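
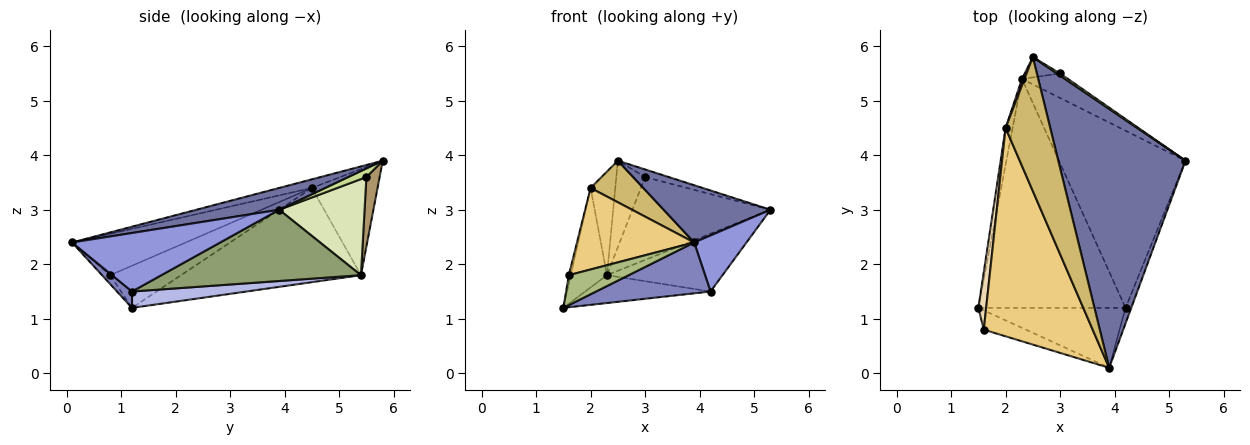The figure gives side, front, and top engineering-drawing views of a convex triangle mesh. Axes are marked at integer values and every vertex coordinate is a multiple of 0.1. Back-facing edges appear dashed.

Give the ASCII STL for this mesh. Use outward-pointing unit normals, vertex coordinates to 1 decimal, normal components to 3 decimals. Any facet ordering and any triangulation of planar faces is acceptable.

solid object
 facet normal 0.165 -0.213 0.963
  outer loop
   vertex 3.9 0.1 2.4
   vertex 5.3 3.9 3.0
   vertex 2.5 5.8 3.9
  endloop
 endfacet
 facet normal 0.084 -0.645 -0.760
  outer loop
   vertex 4.2 1.2 1.5
   vertex 3.9 0.1 2.4
   vertex 1.5 1.2 1.2
  endloop
 endfacet
 facet normal 0.939 -0.331 -0.092
  outer loop
   vertex 4.2 1.2 1.5
   vertex 5.3 3.9 3.0
   vertex 3.9 0.1 2.4
  endloop
 endfacet
 facet normal 0.110 0.120 -0.987
  outer loop
   vertex 4.2 1.2 1.5
   vertex 1.5 1.2 1.2
   vertex 2.3 5.4 1.8
  endloop
 endfacet
 facet normal 0.472 0.273 -0.838
  outer loop
   vertex 4.2 1.2 1.5
   vertex 2.3 5.4 1.8
   vertex 5.3 3.9 3.0
  endloop
 endfacet
 facet normal -0.114 -0.835 -0.538
  outer loop
   vertex 1.6 0.8 1.8
   vertex 1.5 1.2 1.2
   vertex 3.9 0.1 2.4
  endloop
 endfacet
 facet normal 0.595 0.774 0.218
  outer loop
   vertex 3.0 5.5 3.6
   vertex 2.5 5.8 3.9
   vertex 5.3 3.9 3.0
  endloop
 endfacet
 facet normal 0.510 0.825 -0.244
  outer loop
   vertex 3.0 5.5 3.6
   vertex 5.3 3.9 3.0
   vertex 2.3 5.4 1.8
  endloop
 endfacet
 facet normal 0.408 0.889 -0.208
  outer loop
   vertex 3.0 5.5 3.6
   vertex 2.3 5.4 1.8
   vertex 2.5 5.8 3.9
  endloop
 endfacet
 facet normal -0.181 -0.292 0.939
  outer loop
   vertex 2.0 4.5 3.4
   vertex 3.9 0.1 2.4
   vertex 2.5 5.8 3.9
  endloop
 endfacet
 facet normal -0.334 -0.344 0.878
  outer loop
   vertex 2.0 4.5 3.4
   vertex 1.6 0.8 1.8
   vertex 3.9 0.1 2.4
  endloop
 endfacet
 facet normal -0.983 0.027 0.182
  outer loop
   vertex 2.0 4.5 3.4
   vertex 1.5 1.2 1.2
   vertex 1.6 0.8 1.8
  endloop
 endfacet
 facet normal -0.978 0.197 -0.073
  outer loop
   vertex 2.0 4.5 3.4
   vertex 2.3 5.4 1.8
   vertex 1.5 1.2 1.2
  endloop
 endfacet
 facet normal -0.936 0.351 0.022
  outer loop
   vertex 2.0 4.5 3.4
   vertex 2.5 5.8 3.9
   vertex 2.3 5.4 1.8
  endloop
 endfacet
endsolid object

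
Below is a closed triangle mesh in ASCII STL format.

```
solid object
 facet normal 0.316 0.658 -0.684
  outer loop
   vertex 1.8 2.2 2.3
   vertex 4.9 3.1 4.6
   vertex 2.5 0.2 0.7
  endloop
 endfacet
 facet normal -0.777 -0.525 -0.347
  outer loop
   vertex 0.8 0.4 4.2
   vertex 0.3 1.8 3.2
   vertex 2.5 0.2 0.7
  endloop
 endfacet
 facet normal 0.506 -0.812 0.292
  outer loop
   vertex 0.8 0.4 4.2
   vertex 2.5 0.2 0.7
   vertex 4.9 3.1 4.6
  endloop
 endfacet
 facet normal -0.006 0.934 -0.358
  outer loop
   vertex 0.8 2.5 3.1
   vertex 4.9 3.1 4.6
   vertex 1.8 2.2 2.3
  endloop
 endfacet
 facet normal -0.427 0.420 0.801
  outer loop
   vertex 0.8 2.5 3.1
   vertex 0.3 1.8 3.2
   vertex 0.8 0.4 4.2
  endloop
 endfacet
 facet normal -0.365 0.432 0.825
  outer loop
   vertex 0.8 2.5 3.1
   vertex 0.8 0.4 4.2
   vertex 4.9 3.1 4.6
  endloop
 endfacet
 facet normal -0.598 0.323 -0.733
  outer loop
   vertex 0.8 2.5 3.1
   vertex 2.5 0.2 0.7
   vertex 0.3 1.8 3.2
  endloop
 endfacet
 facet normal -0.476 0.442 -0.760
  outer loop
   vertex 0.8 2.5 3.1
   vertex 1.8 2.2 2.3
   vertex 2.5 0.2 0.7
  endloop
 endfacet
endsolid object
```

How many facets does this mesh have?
8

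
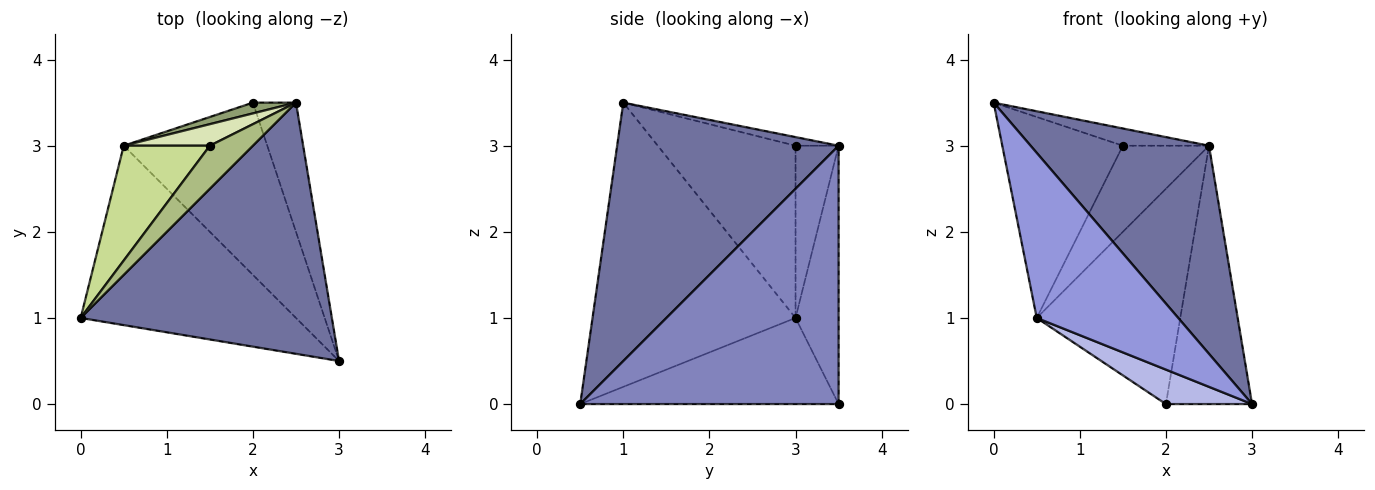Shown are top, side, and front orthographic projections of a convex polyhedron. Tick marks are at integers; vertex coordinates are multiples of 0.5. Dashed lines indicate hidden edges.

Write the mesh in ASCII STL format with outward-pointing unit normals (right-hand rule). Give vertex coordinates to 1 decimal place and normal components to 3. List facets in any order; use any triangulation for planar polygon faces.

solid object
 facet normal 0.621 -0.500 0.604
  outer loop
   vertex 2.5 3.5 3.0
   vertex 0.0 1.0 3.5
   vertex 3.0 0.5 0.0
  endloop
 endfacet
 facet normal 0.937 0.312 -0.156
  outer loop
   vertex 2.5 3.5 3.0
   vertex 3.0 0.5 0.0
   vertex 2.0 3.5 0.0
  endloop
 endfacet
 facet normal -0.697 -0.486 -0.528
  outer loop
   vertex 0.5 3.0 1.0
   vertex 3.0 0.5 0.0
   vertex 0.0 1.0 3.5
  endloop
 endfacet
 facet normal -0.507 -0.169 -0.845
  outer loop
   vertex 0.5 3.0 1.0
   vertex 2.0 3.5 0.0
   vertex 3.0 0.5 0.0
  endloop
 endfacet
 facet normal -0.287 0.957 0.048
  outer loop
   vertex 0.5 3.0 1.0
   vertex 2.5 3.5 3.0
   vertex 2.0 3.5 0.0
  endloop
 endfacet
 facet normal -0.183 0.365 0.913
  outer loop
   vertex 1.5 3.0 3.0
   vertex 0.0 1.0 3.5
   vertex 2.5 3.5 3.0
  endloop
 endfacet
 facet normal -0.704 0.616 0.352
  outer loop
   vertex 1.5 3.0 3.0
   vertex 0.5 3.0 1.0
   vertex 0.0 1.0 3.5
  endloop
 endfacet
 facet normal -0.436 0.873 0.218
  outer loop
   vertex 1.5 3.0 3.0
   vertex 2.5 3.5 3.0
   vertex 0.5 3.0 1.0
  endloop
 endfacet
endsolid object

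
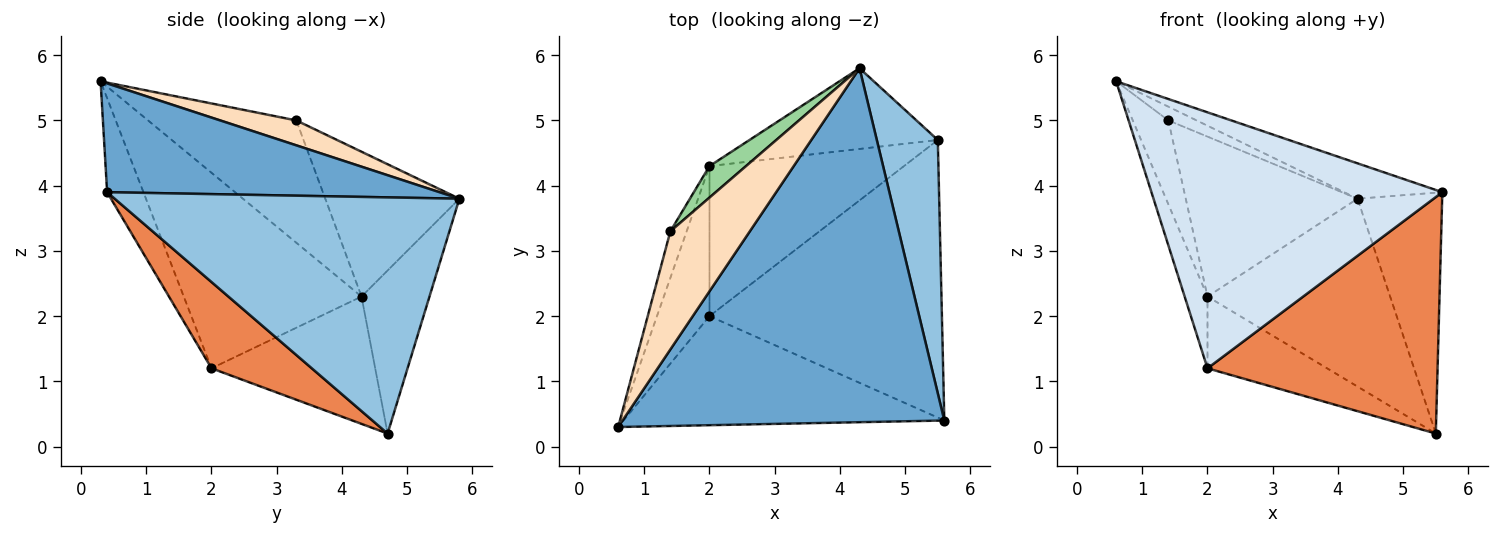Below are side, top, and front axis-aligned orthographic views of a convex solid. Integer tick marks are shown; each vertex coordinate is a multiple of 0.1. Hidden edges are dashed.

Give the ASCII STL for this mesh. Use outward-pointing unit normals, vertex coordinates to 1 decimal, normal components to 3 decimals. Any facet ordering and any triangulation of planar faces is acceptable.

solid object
 facet normal 0.319 0.094 0.943
  outer loop
   vertex 4.3 5.8 3.8
   vertex 0.6 0.3 5.6
   vertex 5.6 0.4 3.9
  endloop
 endfacet
 facet normal 0.942 0.231 0.243
  outer loop
   vertex 5.5 4.7 0.2
   vertex 4.3 5.8 3.8
   vertex 5.6 0.4 3.9
  endloop
 endfacet
 facet normal -0.323 0.869 -0.373
  outer loop
   vertex 2.0 4.3 2.3
   vertex 4.3 5.8 3.8
   vertex 5.5 4.7 0.2
  endloop
 endfacet
 facet normal -0.114 -0.914 -0.389
  outer loop
   vertex 2.0 2.0 1.2
   vertex 5.6 0.4 3.9
   vertex 0.6 0.3 5.6
  endloop
 endfacet
 facet normal 0.272 -0.624 -0.733
  outer loop
   vertex 2.0 2.0 1.2
   vertex 5.5 4.7 0.2
   vertex 5.6 0.4 3.9
  endloop
 endfacet
 facet normal -0.958 0.123 -0.257
  outer loop
   vertex 2.0 2.0 1.2
   vertex 0.6 0.3 5.6
   vertex 2.0 4.3 2.3
  endloop
 endfacet
 facet normal -0.509 0.372 -0.777
  outer loop
   vertex 2.0 2.0 1.2
   vertex 2.0 4.3 2.3
   vertex 5.5 4.7 0.2
  endloop
 endfacet
 facet normal 0.297 0.110 0.948
  outer loop
   vertex 1.4 3.3 5.0
   vertex 0.6 0.3 5.6
   vertex 4.3 5.8 3.8
  endloop
 endfacet
 facet normal -0.964 0.231 -0.129
  outer loop
   vertex 1.4 3.3 5.0
   vertex 2.0 4.3 2.3
   vertex 0.6 0.3 5.6
  endloop
 endfacet
 facet normal -0.608 0.779 0.153
  outer loop
   vertex 1.4 3.3 5.0
   vertex 4.3 5.8 3.8
   vertex 2.0 4.3 2.3
  endloop
 endfacet
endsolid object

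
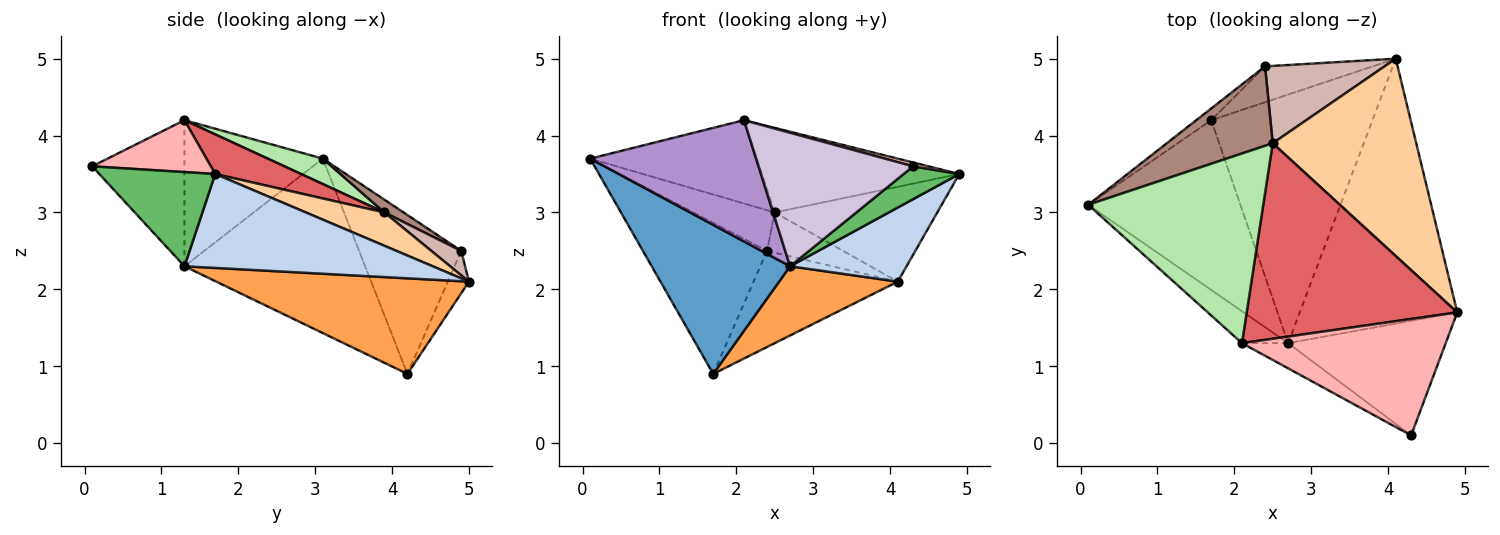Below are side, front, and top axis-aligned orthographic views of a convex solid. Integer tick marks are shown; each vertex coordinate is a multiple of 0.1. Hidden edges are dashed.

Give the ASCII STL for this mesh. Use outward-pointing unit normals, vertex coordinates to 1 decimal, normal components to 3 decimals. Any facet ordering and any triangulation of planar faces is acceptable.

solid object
 facet normal -0.653 -0.500 -0.569
  outer loop
   vertex 2.7 1.3 2.3
   vertex 0.1 3.1 3.7
   vertex 1.7 4.2 0.9
  endloop
 endfacet
 facet normal 0.498 -0.234 -0.835
  outer loop
   vertex 2.7 1.3 2.3
   vertex 4.1 5.0 2.1
   vertex 4.9 1.7 3.5
  endloop
 endfacet
 facet normal 0.496 -0.233 -0.837
  outer loop
   vertex 2.7 1.3 2.3
   vertex 1.7 4.2 0.9
   vertex 4.1 5.0 2.1
  endloop
 endfacet
 facet normal 0.205 0.424 0.882
  outer loop
   vertex 2.5 3.9 3.0
   vertex 4.9 1.7 3.5
   vertex 4.1 5.0 2.1
  endloop
 endfacet
 facet normal 0.498 -0.239 -0.834
  outer loop
   vertex 4.3 0.1 3.6
   vertex 2.7 1.3 2.3
   vertex 4.9 1.7 3.5
  endloop
 endfacet
 facet normal 0.132 0.399 0.908
  outer loop
   vertex 2.1 1.3 4.2
   vertex 2.5 3.9 3.0
   vertex 0.1 3.1 3.7
  endloop
 endfacet
 facet normal 0.170 0.391 0.904
  outer loop
   vertex 2.1 1.3 4.2
   vertex 4.9 1.7 3.5
   vertex 2.5 3.9 3.0
  endloop
 endfacet
 facet normal 0.247 -0.032 0.969
  outer loop
   vertex 2.1 1.3 4.2
   vertex 4.3 0.1 3.6
   vertex 4.9 1.7 3.5
  endloop
 endfacet
 facet normal -0.628 -0.753 -0.198
  outer loop
   vertex 2.1 1.3 4.2
   vertex 0.1 3.1 3.7
   vertex 2.7 1.3 2.3
  endloop
 endfacet
 facet normal -0.506 -0.848 -0.160
  outer loop
   vertex 2.1 1.3 4.2
   vertex 2.7 1.3 2.3
   vertex 4.3 0.1 3.6
  endloop
 endfacet
 facet normal 0.107 0.453 0.885
  outer loop
   vertex 2.4 4.9 2.5
   vertex 0.1 3.1 3.7
   vertex 2.5 3.9 3.0
  endloop
 endfacet
 facet normal 0.179 0.454 0.873
  outer loop
   vertex 2.4 4.9 2.5
   vertex 2.5 3.9 3.0
   vertex 4.1 5.0 2.1
  endloop
 endfacet
 facet normal -0.634 0.771 -0.060
  outer loop
   vertex 2.4 4.9 2.5
   vertex 1.7 4.2 0.9
   vertex 0.1 3.1 3.7
  endloop
 endfacet
 facet normal -0.136 0.928 -0.346
  outer loop
   vertex 2.4 4.9 2.5
   vertex 4.1 5.0 2.1
   vertex 1.7 4.2 0.9
  endloop
 endfacet
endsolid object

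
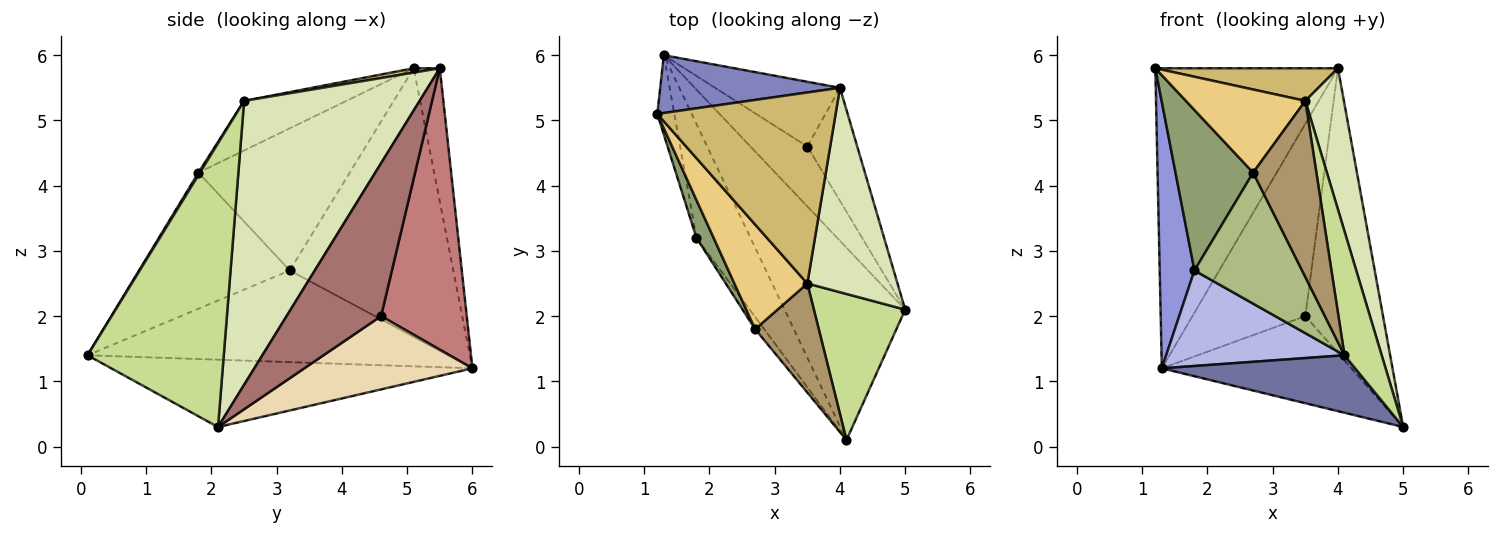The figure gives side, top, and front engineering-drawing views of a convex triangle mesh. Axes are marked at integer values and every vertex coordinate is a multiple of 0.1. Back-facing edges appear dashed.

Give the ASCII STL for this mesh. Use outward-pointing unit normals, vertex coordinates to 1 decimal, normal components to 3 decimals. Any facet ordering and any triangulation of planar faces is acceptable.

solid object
 facet normal -0.472 -0.252 -0.845
  outer loop
   vertex 1.3 6.0 1.2
   vertex 5.0 2.1 0.3
   vertex 4.1 0.1 1.4
  endloop
 endfacet
 facet normal -0.139 0.972 0.187
  outer loop
   vertex 4.0 5.5 5.8
   vertex 1.3 6.0 1.2
   vertex 1.2 5.1 5.8
  endloop
 endfacet
 facet normal -0.976 -0.207 -0.062
  outer loop
   vertex 1.8 3.2 2.7
   vertex 1.2 5.1 5.8
   vertex 1.3 6.0 1.2
  endloop
 endfacet
 facet normal -0.792 -0.392 -0.467
  outer loop
   vertex 1.8 3.2 2.7
   vertex 1.3 6.0 1.2
   vertex 4.1 0.1 1.4
  endloop
 endfacet
 facet normal -0.885 -0.454 0.107
  outer loop
   vertex 2.7 1.8 4.2
   vertex 1.2 5.1 5.8
   vertex 1.8 3.2 2.7
  endloop
 endfacet
 facet normal -0.813 -0.580 -0.054
  outer loop
   vertex 2.7 1.8 4.2
   vertex 1.8 3.2 2.7
   vertex 4.1 0.1 1.4
  endloop
 endfacet
 facet normal 0.921 -0.252 0.297
  outer loop
   vertex 3.5 2.5 5.3
   vertex 4.1 0.1 1.4
   vertex 5.0 2.1 0.3
  endloop
 endfacet
 facet normal 0.933 -0.205 0.296
  outer loop
   vertex 3.5 2.5 5.3
   vertex 5.0 2.1 0.3
   vertex 4.0 5.5 5.8
  endloop
 endfacet
 facet normal 0.020 -0.850 0.526
  outer loop
   vertex 3.5 2.5 5.3
   vertex 2.7 1.8 4.2
   vertex 4.1 0.1 1.4
  endloop
 endfacet
 facet normal 0.024 -0.168 0.985
  outer loop
   vertex 3.5 2.5 5.3
   vertex 4.0 5.5 5.8
   vertex 1.2 5.1 5.8
  endloop
 endfacet
 facet normal -0.470 -0.549 0.691
  outer loop
   vertex 3.5 2.5 5.3
   vertex 1.2 5.1 5.8
   vertex 2.7 1.8 4.2
  endloop
 endfacet
 facet normal 0.590 0.665 -0.458
  outer loop
   vertex 3.5 4.6 2.0
   vertex 5.0 2.1 0.3
   vertex 1.3 6.0 1.2
  endloop
 endfacet
 facet normal 0.749 0.616 -0.244
  outer loop
   vertex 3.5 4.6 2.0
   vertex 4.0 5.5 5.8
   vertex 5.0 2.1 0.3
  endloop
 endfacet
 facet normal 0.584 0.769 -0.259
  outer loop
   vertex 3.5 4.6 2.0
   vertex 1.3 6.0 1.2
   vertex 4.0 5.5 5.8
  endloop
 endfacet
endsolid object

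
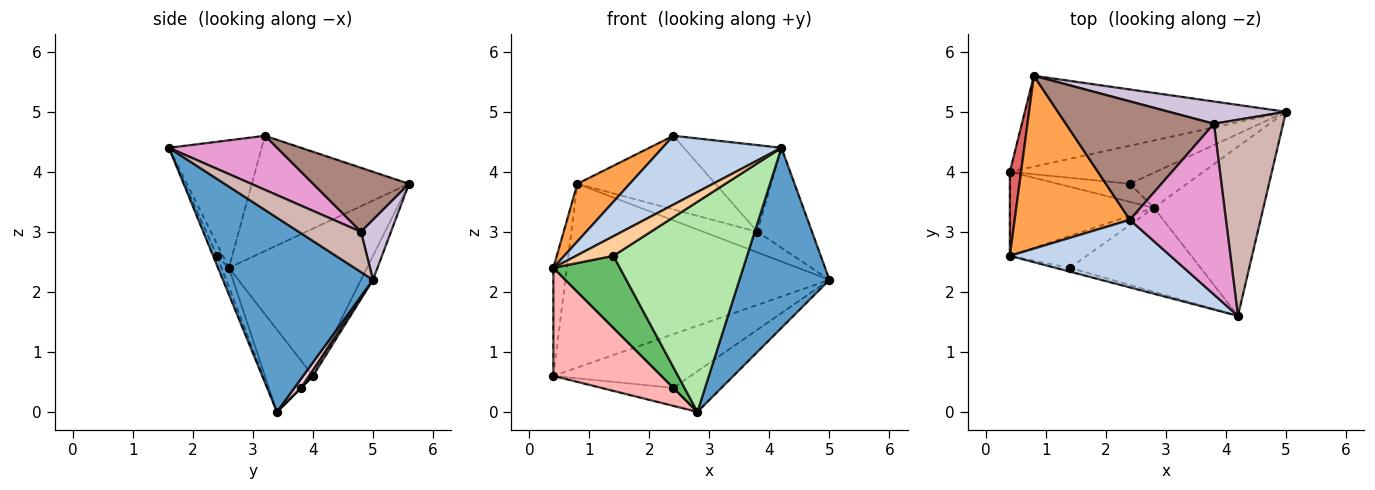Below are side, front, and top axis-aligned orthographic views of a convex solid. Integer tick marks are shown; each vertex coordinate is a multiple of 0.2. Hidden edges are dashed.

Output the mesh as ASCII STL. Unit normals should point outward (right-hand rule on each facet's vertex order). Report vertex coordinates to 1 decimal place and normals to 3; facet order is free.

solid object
 facet normal 0.772 -0.463 -0.435
  outer loop
   vertex 2.8 3.4 0.0
   vertex 5.0 5.0 2.2
   vertex 4.2 1.6 4.4
  endloop
 endfacet
 facet normal -0.486 -0.624 0.612
  outer loop
   vertex 2.4 3.2 4.6
   vertex 0.4 2.6 2.4
   vertex 4.2 1.6 4.4
  endloop
 endfacet
 facet normal -0.688 -0.229 0.688
  outer loop
   vertex 2.4 3.2 4.6
   vertex 0.8 5.6 3.8
   vertex 0.4 2.6 2.4
  endloop
 endfacet
 facet normal -0.156 -0.970 -0.188
  outer loop
   vertex 1.4 2.4 2.6
   vertex 4.2 1.6 4.4
   vertex 0.4 2.6 2.4
  endloop
 endfacet
 facet normal -0.101 -0.909 -0.404
  outer loop
   vertex 1.4 2.4 2.6
   vertex 0.4 2.6 2.4
   vertex 2.8 3.4 0.0
  endloop
 endfacet
 facet normal -0.027 -0.928 -0.371
  outer loop
   vertex 1.4 2.4 2.6
   vertex 2.8 3.4 0.0
   vertex 4.2 1.6 4.4
  endloop
 endfacet
 facet normal -0.992 0.097 0.076
  outer loop
   vertex 0.4 4.0 0.6
   vertex 0.4 2.6 2.4
   vertex 0.8 5.6 3.8
  endloop
 endfacet
 facet normal -0.331 -0.745 -0.579
  outer loop
   vertex 0.4 4.0 0.6
   vertex 2.8 3.4 0.0
   vertex 0.4 2.6 2.4
  endloop
 endfacet
 facet normal -0.041 0.896 -0.443
  outer loop
   vertex 0.4 4.0 0.6
   vertex 0.8 5.6 3.8
   vertex 5.0 5.0 2.2
  endloop
 endfacet
 facet normal 0.353 0.635 0.688
  outer loop
   vertex 3.8 4.8 3.0
   vertex 5.0 5.0 2.2
   vertex 0.8 5.6 3.8
  endloop
 endfacet
 facet normal 0.345 0.496 0.797
  outer loop
   vertex 3.8 4.8 3.0
   vertex 0.8 5.6 3.8
   vertex 2.4 3.2 4.6
  endloop
 endfacet
 facet normal 0.460 0.404 0.791
  outer loop
   vertex 3.8 4.8 3.0
   vertex 4.2 1.6 4.4
   vertex 5.0 5.0 2.2
  endloop
 endfacet
 facet normal 0.448 0.405 0.797
  outer loop
   vertex 3.8 4.8 3.0
   vertex 2.4 3.2 4.6
   vertex 4.2 1.6 4.4
  endloop
 endfacet
 facet normal 0.103 0.753 -0.650
  outer loop
   vertex 2.4 3.8 0.4
   vertex 5.0 5.0 2.2
   vertex 2.8 3.4 0.0
  endloop
 endfacet
 facet normal 0.024 0.816 -0.578
  outer loop
   vertex 2.4 3.8 0.4
   vertex 0.4 4.0 0.6
   vertex 5.0 5.0 2.2
  endloop
 endfacet
 facet normal 0.000 0.707 -0.707
  outer loop
   vertex 2.4 3.8 0.4
   vertex 2.8 3.4 0.0
   vertex 0.4 4.0 0.6
  endloop
 endfacet
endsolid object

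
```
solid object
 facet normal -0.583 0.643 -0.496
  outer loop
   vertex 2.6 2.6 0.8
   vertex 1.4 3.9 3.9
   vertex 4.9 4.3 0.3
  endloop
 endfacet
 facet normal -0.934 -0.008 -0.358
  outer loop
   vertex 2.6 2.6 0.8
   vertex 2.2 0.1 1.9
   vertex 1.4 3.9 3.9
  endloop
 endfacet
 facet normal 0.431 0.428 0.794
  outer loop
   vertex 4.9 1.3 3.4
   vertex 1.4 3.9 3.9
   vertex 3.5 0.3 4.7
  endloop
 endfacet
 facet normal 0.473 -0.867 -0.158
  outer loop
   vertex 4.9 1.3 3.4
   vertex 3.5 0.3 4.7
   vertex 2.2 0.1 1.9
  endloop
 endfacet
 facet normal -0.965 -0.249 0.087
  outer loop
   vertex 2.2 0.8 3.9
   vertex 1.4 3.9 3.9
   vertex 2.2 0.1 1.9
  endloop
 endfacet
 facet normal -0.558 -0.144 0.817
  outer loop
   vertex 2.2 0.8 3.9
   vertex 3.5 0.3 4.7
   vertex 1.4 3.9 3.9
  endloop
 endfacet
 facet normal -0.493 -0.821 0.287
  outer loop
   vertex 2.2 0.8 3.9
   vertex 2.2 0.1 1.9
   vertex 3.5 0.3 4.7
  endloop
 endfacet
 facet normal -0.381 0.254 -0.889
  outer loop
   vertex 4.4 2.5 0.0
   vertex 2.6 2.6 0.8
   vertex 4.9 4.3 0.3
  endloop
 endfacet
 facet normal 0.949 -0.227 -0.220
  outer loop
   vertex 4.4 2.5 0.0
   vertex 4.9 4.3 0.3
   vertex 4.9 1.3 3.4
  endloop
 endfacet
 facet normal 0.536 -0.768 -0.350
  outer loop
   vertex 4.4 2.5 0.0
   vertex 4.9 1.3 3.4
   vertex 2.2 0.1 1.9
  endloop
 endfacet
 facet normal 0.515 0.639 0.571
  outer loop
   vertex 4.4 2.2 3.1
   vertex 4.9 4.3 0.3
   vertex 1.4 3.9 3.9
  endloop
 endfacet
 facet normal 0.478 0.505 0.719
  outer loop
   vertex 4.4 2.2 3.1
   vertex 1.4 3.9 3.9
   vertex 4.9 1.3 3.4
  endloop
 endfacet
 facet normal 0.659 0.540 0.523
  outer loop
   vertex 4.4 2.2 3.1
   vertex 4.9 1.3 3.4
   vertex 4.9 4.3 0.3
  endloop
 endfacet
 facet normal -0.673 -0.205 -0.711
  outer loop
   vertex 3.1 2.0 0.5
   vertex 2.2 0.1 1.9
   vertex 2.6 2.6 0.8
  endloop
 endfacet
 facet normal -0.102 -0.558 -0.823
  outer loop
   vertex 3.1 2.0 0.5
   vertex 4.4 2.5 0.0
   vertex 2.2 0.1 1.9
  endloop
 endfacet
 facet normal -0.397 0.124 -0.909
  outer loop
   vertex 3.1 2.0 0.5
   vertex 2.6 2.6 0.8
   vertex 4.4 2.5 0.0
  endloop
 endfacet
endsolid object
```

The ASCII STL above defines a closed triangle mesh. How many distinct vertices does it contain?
10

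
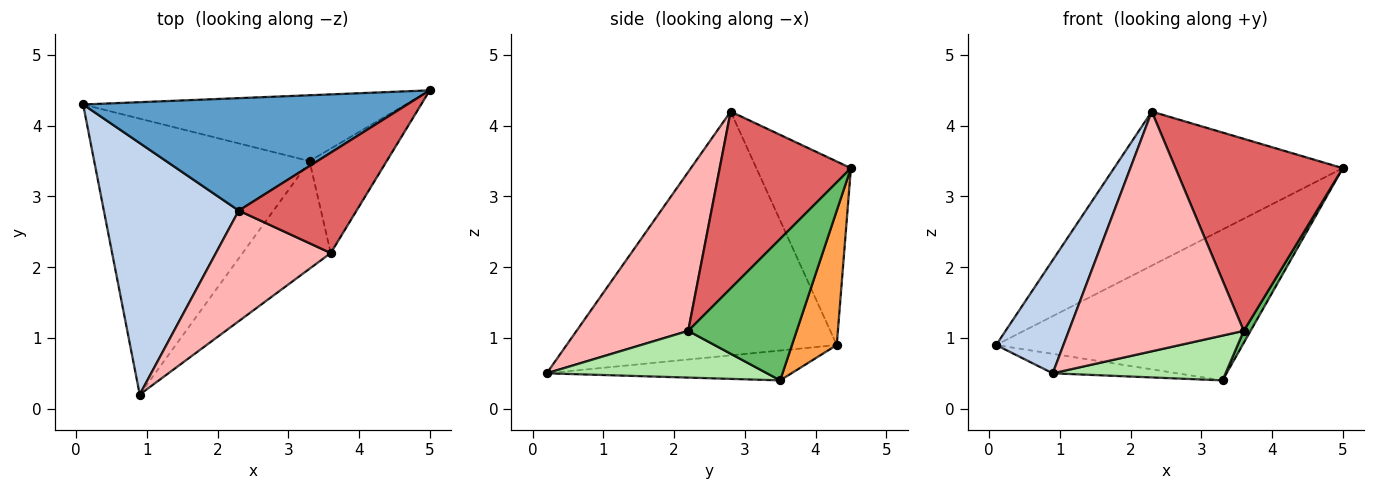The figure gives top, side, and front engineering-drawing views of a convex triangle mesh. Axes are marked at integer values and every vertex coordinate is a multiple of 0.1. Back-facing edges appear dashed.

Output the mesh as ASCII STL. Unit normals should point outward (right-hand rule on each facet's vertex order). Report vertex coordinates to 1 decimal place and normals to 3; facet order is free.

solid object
 facet normal -0.317 0.766 0.559
  outer loop
   vertex 2.3 2.8 4.2
   vertex 5.0 4.5 3.4
   vertex 0.1 4.3 0.9
  endloop
 endfacet
 facet normal -0.855 -0.213 0.473
  outer loop
   vertex 2.3 2.8 4.2
   vertex 0.1 4.3 0.9
   vertex 0.9 0.2 0.5
  endloop
 endfacet
 facet normal 0.164 0.904 -0.395
  outer loop
   vertex 3.3 3.5 0.4
   vertex 0.1 4.3 0.9
   vertex 5.0 4.5 3.4
  endloop
 endfacet
 facet normal -0.137 0.070 -0.988
  outer loop
   vertex 3.3 3.5 0.4
   vertex 0.9 0.2 0.5
   vertex 0.1 4.3 0.9
  endloop
 endfacet
 facet normal 0.876 -0.055 -0.478
  outer loop
   vertex 3.6 2.2 1.1
   vertex 3.3 3.5 0.4
   vertex 5.0 4.5 3.4
  endloop
 endfacet
 facet normal 0.440 -0.345 -0.829
  outer loop
   vertex 3.6 2.2 1.1
   vertex 0.9 0.2 0.5
   vertex 3.3 3.5 0.4
  endloop
 endfacet
 facet normal 0.571 -0.728 0.380
  outer loop
   vertex 3.6 2.2 1.1
   vertex 5.0 4.5 3.4
   vertex 2.3 2.8 4.2
  endloop
 endfacet
 facet normal 0.501 -0.786 0.362
  outer loop
   vertex 3.6 2.2 1.1
   vertex 2.3 2.8 4.2
   vertex 0.9 0.2 0.5
  endloop
 endfacet
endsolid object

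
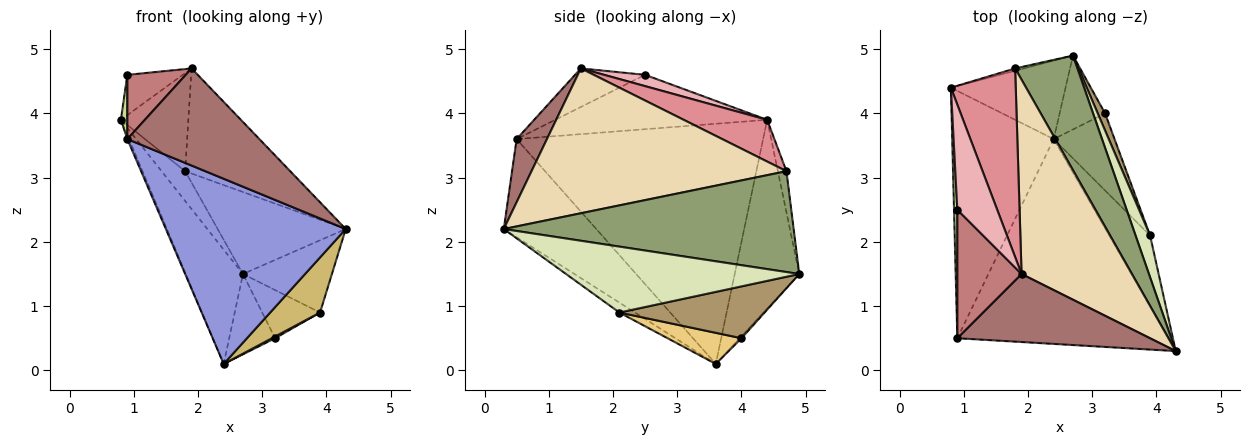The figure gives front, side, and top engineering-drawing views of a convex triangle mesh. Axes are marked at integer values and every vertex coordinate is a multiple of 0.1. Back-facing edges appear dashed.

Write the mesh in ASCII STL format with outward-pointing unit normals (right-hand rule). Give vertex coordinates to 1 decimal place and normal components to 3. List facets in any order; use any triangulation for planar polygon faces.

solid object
 facet normal -0.682 0.603 -0.414
  outer loop
   vertex 2.4 3.6 0.1
   vertex 0.8 4.4 3.9
   vertex 2.7 4.9 1.5
  endloop
 endfacet
 facet normal -0.921 0.006 -0.389
  outer loop
   vertex 0.9 0.5 3.6
   vertex 0.8 4.4 3.9
   vertex 2.4 3.6 0.1
  endloop
 endfacet
 facet normal -0.326 -0.634 -0.701
  outer loop
   vertex 0.9 0.5 3.6
   vertex 2.4 3.6 0.1
   vertex 4.3 0.3 2.2
  endloop
 endfacet
 facet normal -0.341 0.937 -0.075
  outer loop
   vertex 1.8 4.7 3.1
   vertex 2.7 4.9 1.5
   vertex 0.8 4.4 3.9
  endloop
 endfacet
 facet normal 0.796 0.352 0.492
  outer loop
   vertex 1.8 4.7 3.1
   vertex 4.3 0.3 2.2
   vertex 2.7 4.9 1.5
  endloop
 endfacet
 facet normal -0.029 0.736 -0.677
  outer loop
   vertex 3.2 4.0 0.5
   vertex 2.4 3.6 0.1
   vertex 2.7 4.9 1.5
  endloop
 endfacet
 facet normal -0.998 -0.030 0.060
  outer loop
   vertex 0.9 2.5 4.6
   vertex 0.8 4.4 3.9
   vertex 0.9 0.5 3.6
  endloop
 endfacet
 facet normal 0.915 0.349 0.202
  outer loop
   vertex 3.9 2.1 0.9
   vertex 2.7 4.9 1.5
   vertex 4.3 0.3 2.2
  endloop
 endfacet
 facet normal 0.921 0.367 0.130
  outer loop
   vertex 3.9 2.1 0.9
   vertex 3.2 4.0 0.5
   vertex 2.7 4.9 1.5
  endloop
 endfacet
 facet normal -0.188 -0.602 -0.776
  outer loop
   vertex 3.9 2.1 0.9
   vertex 4.3 0.3 2.2
   vertex 2.4 3.6 0.1
  endloop
 endfacet
 facet normal 0.455 -0.020 -0.890
  outer loop
   vertex 3.9 2.1 0.9
   vertex 2.4 3.6 0.1
   vertex 3.2 4.0 0.5
  endloop
 endfacet
 facet normal 0.756 0.312 0.576
  outer loop
   vertex 1.9 1.5 4.7
   vertex 4.3 0.3 2.2
   vertex 1.8 4.7 3.1
  endloop
 endfacet
 facet normal 0.185 -0.805 0.564
  outer loop
   vertex 1.9 1.5 4.7
   vertex 0.9 0.5 3.6
   vertex 4.3 0.3 2.2
  endloop
 endfacet
 facet normal -0.473 -0.394 0.788
  outer loop
   vertex 1.9 1.5 4.7
   vertex 0.9 2.5 4.6
   vertex 0.9 0.5 3.6
  endloop
 endfacet
 facet normal 0.496 0.401 0.770
  outer loop
   vertex 1.9 1.5 4.7
   vertex 1.8 4.7 3.1
   vertex 0.8 4.4 3.9
  endloop
 endfacet
 facet normal 0.256 0.346 0.903
  outer loop
   vertex 1.9 1.5 4.7
   vertex 0.8 4.4 3.9
   vertex 0.9 2.5 4.6
  endloop
 endfacet
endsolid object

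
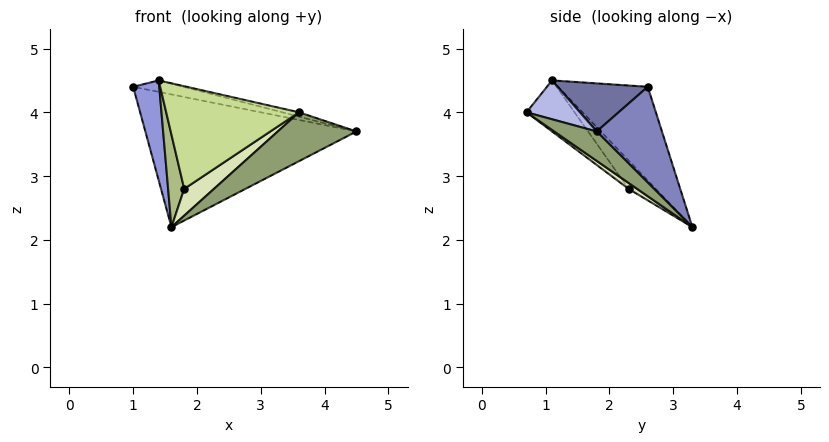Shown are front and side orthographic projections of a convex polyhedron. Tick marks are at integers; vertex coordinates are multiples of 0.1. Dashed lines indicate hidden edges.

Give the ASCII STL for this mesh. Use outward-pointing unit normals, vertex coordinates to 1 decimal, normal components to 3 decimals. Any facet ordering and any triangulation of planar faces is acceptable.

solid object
 facet normal 0.222 0.124 0.967
  outer loop
   vertex 1.4 1.1 4.5
   vertex 4.5 1.8 3.7
   vertex 1.0 2.6 4.4
  endloop
 endfacet
 facet normal 0.276 0.892 0.359
  outer loop
   vertex 1.6 3.3 2.2
   vertex 1.0 2.6 4.4
   vertex 4.5 1.8 3.7
  endloop
 endfacet
 facet normal -0.906 -0.264 -0.331
  outer loop
   vertex 1.6 3.3 2.2
   vertex 1.4 1.1 4.5
   vertex 1.0 2.6 4.4
  endloop
 endfacet
 facet normal 0.234 0.073 0.970
  outer loop
   vertex 3.6 0.7 4.0
   vertex 4.5 1.8 3.7
   vertex 1.4 1.1 4.5
  endloop
 endfacet
 facet normal 0.231 -0.427 -0.874
  outer loop
   vertex 3.6 0.7 4.0
   vertex 1.6 3.3 2.2
   vertex 4.5 1.8 3.7
  endloop
 endfacet
 facet normal -0.750 -0.444 -0.490
  outer loop
   vertex 1.8 2.3 2.8
   vertex 1.4 1.1 4.5
   vertex 1.6 3.3 2.2
  endloop
 endfacet
 facet normal -0.273 -0.755 -0.597
  outer loop
   vertex 1.8 2.3 2.8
   vertex 3.6 0.7 4.0
   vertex 1.4 1.1 4.5
  endloop
 endfacet
 facet normal 0.140 -0.489 -0.861
  outer loop
   vertex 1.8 2.3 2.8
   vertex 1.6 3.3 2.2
   vertex 3.6 0.7 4.0
  endloop
 endfacet
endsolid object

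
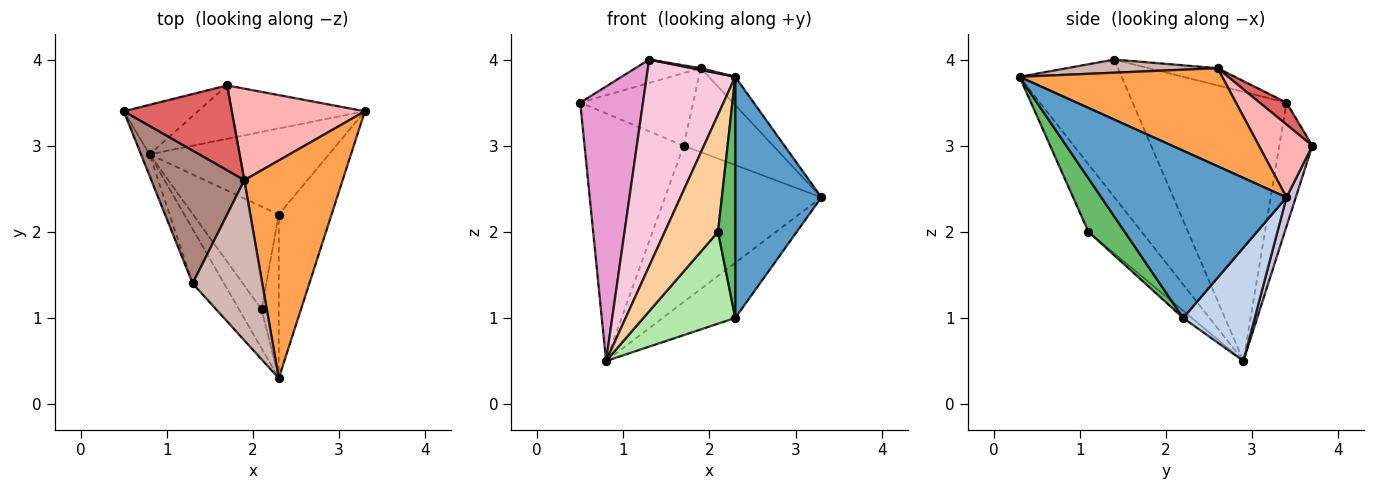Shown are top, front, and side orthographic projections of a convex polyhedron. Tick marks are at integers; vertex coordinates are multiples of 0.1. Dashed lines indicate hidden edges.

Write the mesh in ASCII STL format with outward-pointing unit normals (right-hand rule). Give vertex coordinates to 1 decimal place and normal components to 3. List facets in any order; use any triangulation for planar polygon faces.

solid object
 facet normal 0.872 -0.405 -0.275
  outer loop
   vertex 2.3 2.2 1.0
   vertex 3.3 3.4 2.4
   vertex 2.3 0.3 3.8
  endloop
 endfacet
 facet normal 0.470 0.476 -0.743
  outer loop
   vertex 2.3 2.2 1.0
   vertex 0.8 2.9 0.5
   vertex 3.3 3.4 2.4
  endloop
 endfacet
 facet normal 0.703 0.092 0.705
  outer loop
   vertex 1.9 2.6 3.9
   vertex 2.3 0.3 3.8
   vertex 3.3 3.4 2.4
  endloop
 endfacet
 facet normal -0.688 -0.688 -0.229
  outer loop
   vertex 2.1 1.1 2.0
   vertex 2.3 0.3 3.8
   vertex 0.8 2.9 0.5
  endloop
 endfacet
 facet normal 0.867 -0.412 -0.279
  outer loop
   vertex 2.1 1.1 2.0
   vertex 2.3 2.2 1.0
   vertex 2.3 0.3 3.8
  endloop
 endfacet
 facet normal -0.062 -0.665 -0.744
  outer loop
   vertex 2.1 1.1 2.0
   vertex 0.8 2.9 0.5
   vertex 2.3 2.2 1.0
  endloop
 endfacet
 facet normal 0.152 0.642 0.751
  outer loop
   vertex 1.7 3.7 3.0
   vertex 0.5 3.4 3.5
   vertex 1.9 2.6 3.9
  endloop
 endfacet
 facet normal 0.374 0.627 0.683
  outer loop
   vertex 1.7 3.7 3.0
   vertex 1.9 2.6 3.9
   vertex 3.3 3.4 2.4
  endloop
 endfacet
 facet normal -0.311 0.932 -0.186
  outer loop
   vertex 1.7 3.7 3.0
   vertex 0.8 2.9 0.5
   vertex 0.5 3.4 3.5
  endloop
 endfacet
 facet normal 0.056 0.945 -0.323
  outer loop
   vertex 1.7 3.7 3.0
   vertex 3.3 3.4 2.4
   vertex 0.8 2.9 0.5
  endloop
 endfacet
 facet normal -0.179 0.170 0.969
  outer loop
   vertex 1.3 1.4 4.0
   vertex 1.9 2.6 3.9
   vertex 0.5 3.4 3.5
  endloop
 endfacet
 facet normal 0.185 -0.011 0.983
  outer loop
   vertex 1.3 1.4 4.0
   vertex 2.3 0.3 3.8
   vertex 1.9 2.6 3.9
  endloop
 endfacet
 facet normal -0.925 -0.378 -0.030
  outer loop
   vertex 1.3 1.4 4.0
   vertex 0.5 3.4 3.5
   vertex 0.8 2.9 0.5
  endloop
 endfacet
 facet normal -0.744 -0.646 -0.170
  outer loop
   vertex 1.3 1.4 4.0
   vertex 0.8 2.9 0.5
   vertex 2.3 0.3 3.8
  endloop
 endfacet
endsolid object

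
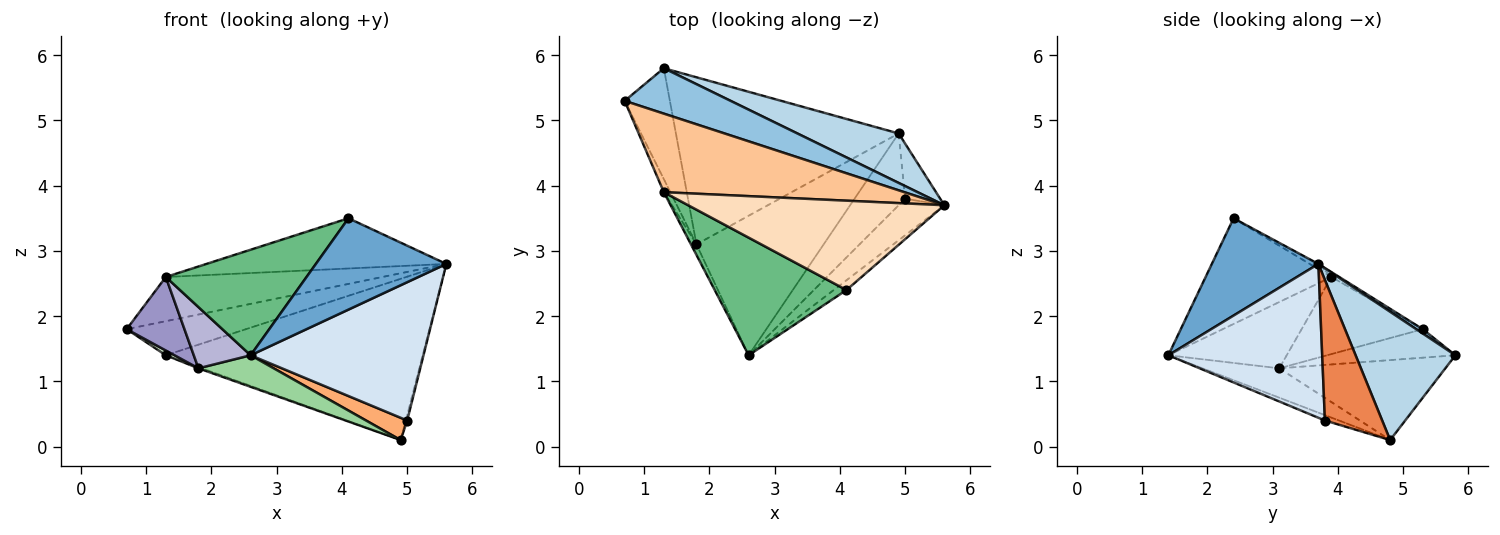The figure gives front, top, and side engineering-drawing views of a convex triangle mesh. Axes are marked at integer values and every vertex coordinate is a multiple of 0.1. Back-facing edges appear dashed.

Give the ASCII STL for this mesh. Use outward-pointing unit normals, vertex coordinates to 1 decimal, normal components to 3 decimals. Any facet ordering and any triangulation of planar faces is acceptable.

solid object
 facet normal 0.630 -0.772 -0.083
  outer loop
   vertex 4.1 2.4 3.5
   vertex 2.6 1.4 1.4
   vertex 5.6 3.7 2.8
  endloop
 endfacet
 facet normal 0.033 0.600 0.799
  outer loop
   vertex 1.3 5.8 1.4
   vertex 0.7 5.3 1.8
   vertex 5.6 3.7 2.8
  endloop
 endfacet
 facet normal 0.348 0.896 0.275
  outer loop
   vertex 1.3 5.8 1.4
   vertex 5.6 3.7 2.8
   vertex 4.9 4.8 0.1
  endloop
 endfacet
 facet normal 0.652 -0.733 -0.194
  outer loop
   vertex 5.0 3.8 0.4
   vertex 5.6 3.7 2.8
   vertex 2.6 1.4 1.4
  endloop
 endfacet
 facet normal 0.970 0.025 -0.241
  outer loop
   vertex 5.0 3.8 0.4
   vertex 4.9 4.8 0.1
   vertex 5.6 3.7 2.8
  endloop
 endfacet
 facet normal -0.101 -0.295 -0.950
  outer loop
   vertex 5.0 3.8 0.4
   vertex 2.6 1.4 1.4
   vertex 4.9 4.8 0.1
  endloop
 endfacet
 facet normal -0.018 0.490 0.871
  outer loop
   vertex 1.3 3.9 2.6
   vertex 5.6 3.7 2.8
   vertex 0.7 5.3 1.8
  endloop
 endfacet
 facet normal -0.018 0.490 0.872
  outer loop
   vertex 1.3 3.9 2.6
   vertex 4.1 2.4 3.5
   vertex 5.6 3.7 2.8
  endloop
 endfacet
 facet normal -0.513 -0.573 0.639
  outer loop
   vertex 1.3 3.9 2.6
   vertex 2.6 1.4 1.4
   vertex 4.1 2.4 3.5
  endloop
 endfacet
 facet normal -0.220 -0.215 -0.952
  outer loop
   vertex 1.8 3.1 1.2
   vertex 4.9 4.8 0.1
   vertex 2.6 1.4 1.4
  endloop
 endfacet
 facet normal -0.338 0.007 -0.941
  outer loop
   vertex 1.8 3.1 1.2
   vertex 1.3 5.8 1.4
   vertex 4.9 4.8 0.1
  endloop
 endfacet
 facet normal -0.533 -0.036 -0.845
  outer loop
   vertex 1.8 3.1 1.2
   vertex 0.7 5.3 1.8
   vertex 1.3 5.8 1.4
  endloop
 endfacet
 facet normal -0.900 -0.429 -0.076
  outer loop
   vertex 1.8 3.1 1.2
   vertex 1.3 3.9 2.6
   vertex 0.7 5.3 1.8
  endloop
 endfacet
 facet normal -0.899 -0.432 -0.074
  outer loop
   vertex 1.8 3.1 1.2
   vertex 2.6 1.4 1.4
   vertex 1.3 3.9 2.6
  endloop
 endfacet
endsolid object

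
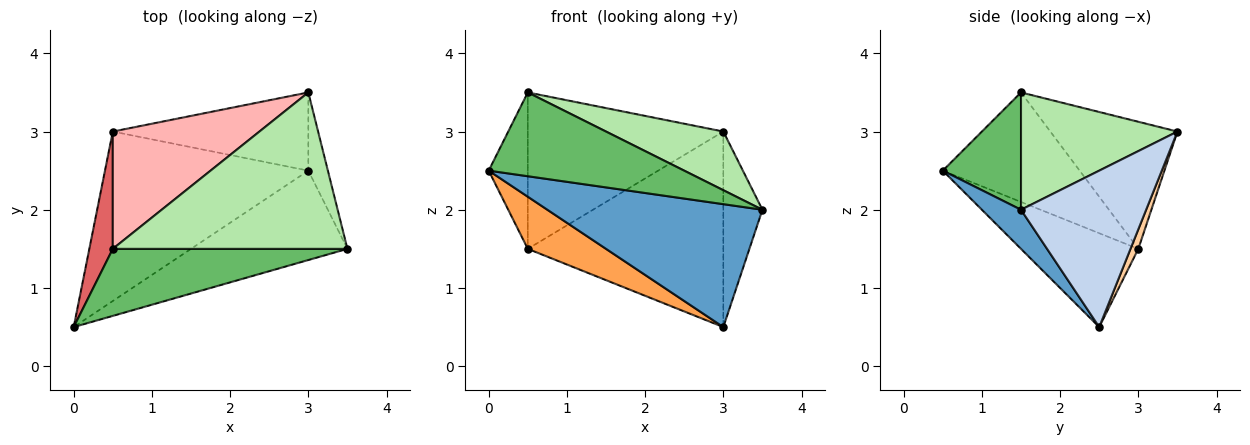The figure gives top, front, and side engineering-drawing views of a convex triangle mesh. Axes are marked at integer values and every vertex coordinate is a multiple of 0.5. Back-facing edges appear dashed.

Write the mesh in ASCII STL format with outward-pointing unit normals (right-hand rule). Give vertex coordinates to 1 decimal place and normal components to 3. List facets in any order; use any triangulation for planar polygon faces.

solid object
 facet normal 0.145 -0.800 -0.582
  outer loop
   vertex 3.0 2.5 0.5
   vertex 3.5 1.5 2.0
   vertex 0.0 0.5 2.5
  endloop
 endfacet
 facet normal 0.948 0.296 -0.118
  outer loop
   vertex 3.0 2.5 0.5
   vertex 3.0 3.5 3.0
   vertex 3.5 1.5 2.0
  endloop
 endfacet
 facet normal -0.404 -0.269 -0.874
  outer loop
   vertex 0.5 3.0 1.5
   vertex 3.0 2.5 0.5
   vertex 0.0 0.5 2.5
  endloop
 endfacet
 facet normal 0.037 0.928 -0.371
  outer loop
   vertex 0.5 3.0 1.5
   vertex 3.0 3.5 3.0
   vertex 3.0 2.5 0.5
  endloop
 endfacet
 facet normal 0.298 -0.745 0.596
  outer loop
   vertex 0.5 1.5 3.5
   vertex 0.0 0.5 2.5
   vertex 3.5 1.5 2.0
  endloop
 endfacet
 facet normal 0.424 -0.318 0.848
  outer loop
   vertex 0.5 1.5 3.5
   vertex 3.5 1.5 2.0
   vertex 3.0 3.5 3.0
  endloop
 endfacet
 facet normal -0.942 0.269 0.202
  outer loop
   vertex 0.5 1.5 3.5
   vertex 0.5 3.0 1.5
   vertex 0.0 0.5 2.5
  endloop
 endfacet
 facet normal -0.461 0.710 0.532
  outer loop
   vertex 0.5 1.5 3.5
   vertex 3.0 3.5 3.0
   vertex 0.5 3.0 1.5
  endloop
 endfacet
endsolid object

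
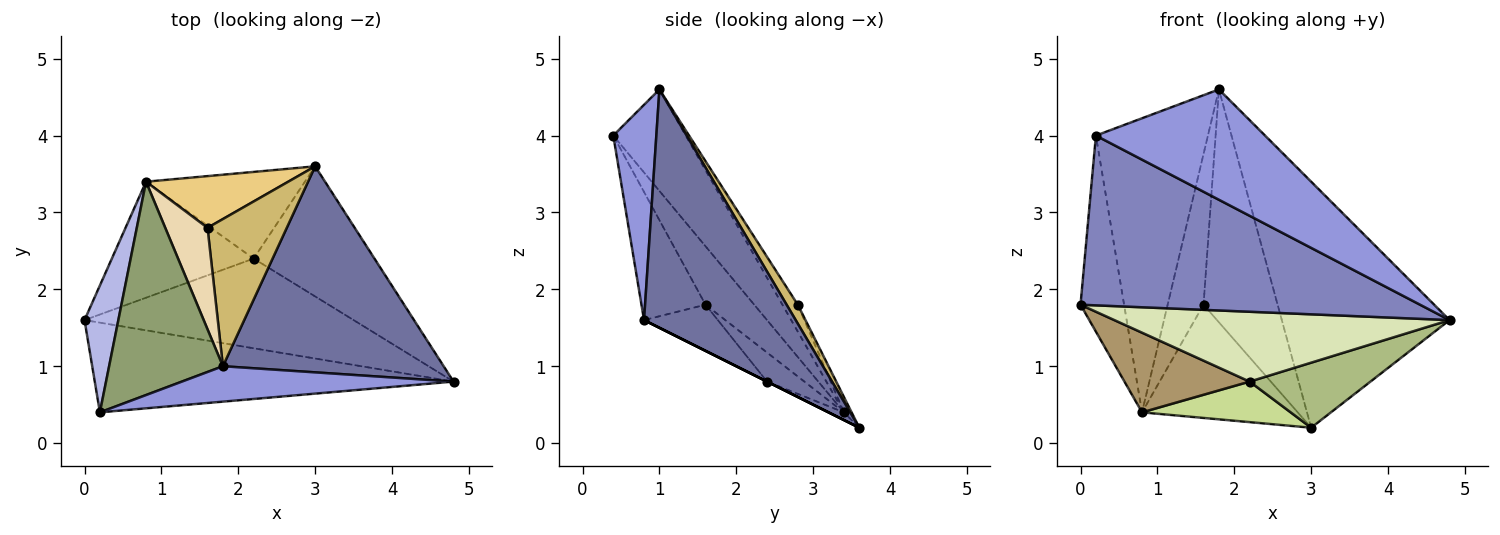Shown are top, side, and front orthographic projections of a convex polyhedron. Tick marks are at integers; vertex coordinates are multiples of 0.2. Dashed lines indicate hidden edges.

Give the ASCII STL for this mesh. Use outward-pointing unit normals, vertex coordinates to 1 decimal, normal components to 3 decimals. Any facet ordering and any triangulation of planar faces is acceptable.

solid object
 facet normal 0.570 0.630 0.528
  outer loop
   vertex 1.8 1.0 4.6
   vertex 4.8 0.8 1.6
   vertex 3.0 3.6 0.2
  endloop
 endfacet
 facet normal -0.165 -0.872 -0.461
  outer loop
   vertex 0.2 0.4 4.0
   vertex 0.0 1.6 1.8
   vertex 4.8 0.8 1.6
  endloop
 endfacet
 facet normal 0.236 -0.925 0.297
  outer loop
   vertex 0.2 0.4 4.0
   vertex 4.8 0.8 1.6
   vertex 1.8 1.0 4.6
  endloop
 endfacet
 facet normal -0.684 0.612 0.396
  outer loop
   vertex 0.8 3.4 0.4
   vertex 0.0 1.6 1.8
   vertex 0.2 0.4 4.0
  endloop
 endfacet
 facet normal -0.464 0.717 0.520
  outer loop
   vertex 0.8 3.4 0.4
   vertex 0.2 0.4 4.0
   vertex 1.8 1.0 4.6
  endloop
 endfacet
 facet normal 0.000 -0.447 -0.894
  outer loop
   vertex 2.2 2.4 0.8
   vertex 3.0 3.6 0.2
   vertex 4.8 0.8 1.6
  endloop
 endfacet
 facet normal -0.044 -0.423 -0.905
  outer loop
   vertex 2.2 2.4 0.8
   vertex 0.8 3.4 0.4
   vertex 3.0 3.6 0.2
  endloop
 endfacet
 facet normal -0.134 -0.609 -0.782
  outer loop
   vertex 2.2 2.4 0.8
   vertex 4.8 0.8 1.6
   vertex 0.0 1.6 1.8
  endloop
 endfacet
 facet normal -0.166 -0.558 -0.813
  outer loop
   vertex 2.2 2.4 0.8
   vertex 0.0 1.6 1.8
   vertex 0.8 3.4 0.4
  endloop
 endfacet
 facet normal 0.127 0.839 0.530
  outer loop
   vertex 1.6 2.8 1.8
   vertex 1.8 1.0 4.6
   vertex 3.0 3.6 0.2
  endloop
 endfacet
 facet normal -0.045 0.909 0.415
  outer loop
   vertex 1.6 2.8 1.8
   vertex 3.0 3.6 0.2
   vertex 0.8 3.4 0.4
  endloop
 endfacet
 facet normal -0.335 0.782 0.526
  outer loop
   vertex 1.6 2.8 1.8
   vertex 0.8 3.4 0.4
   vertex 1.8 1.0 4.6
  endloop
 endfacet
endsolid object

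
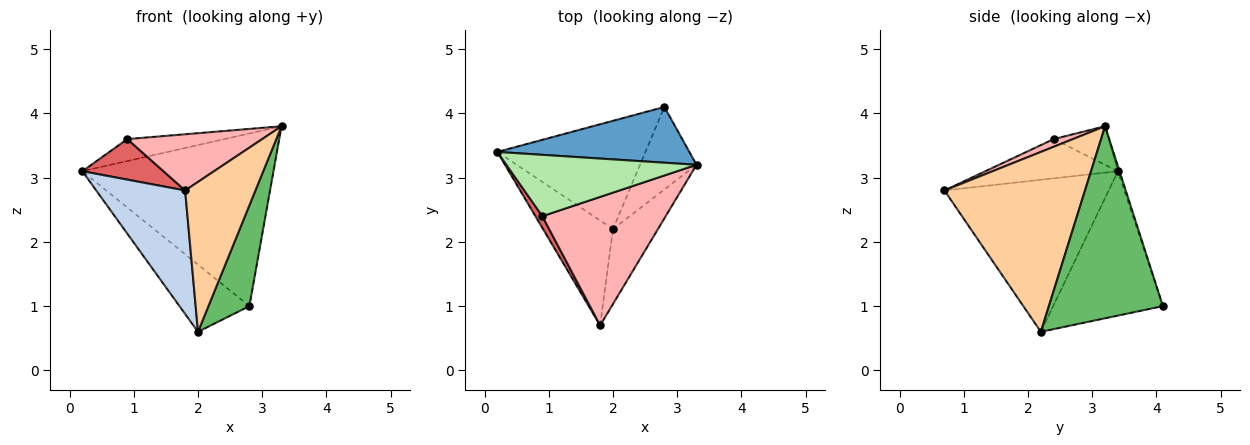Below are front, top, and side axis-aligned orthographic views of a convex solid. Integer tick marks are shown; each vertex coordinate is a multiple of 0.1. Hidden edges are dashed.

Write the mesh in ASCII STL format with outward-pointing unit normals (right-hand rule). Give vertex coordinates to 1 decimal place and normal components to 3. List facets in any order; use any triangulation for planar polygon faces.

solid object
 facet normal -0.008 0.952 0.307
  outer loop
   vertex 2.8 4.1 1.0
   vertex 0.2 3.4 3.1
   vertex 3.3 3.2 3.8
  endloop
 endfacet
 facet normal -0.815 -0.441 -0.375
  outer loop
   vertex 2.0 2.2 0.6
   vertex 1.8 0.7 2.8
   vertex 0.2 3.4 3.1
  endloop
 endfacet
 facet normal -0.638 0.406 -0.654
  outer loop
   vertex 2.0 2.2 0.6
   vertex 0.2 3.4 3.1
   vertex 2.8 4.1 1.0
  endloop
 endfacet
 facet normal 0.873 -0.436 -0.218
  outer loop
   vertex 2.0 2.2 0.6
   vertex 3.3 3.2 3.8
   vertex 1.8 0.7 2.8
  endloop
 endfacet
 facet normal 0.907 -0.326 -0.267
  outer loop
   vertex 2.0 2.2 0.6
   vertex 2.8 4.1 1.0
   vertex 3.3 3.2 3.8
  endloop
 endfacet
 facet normal -0.187 0.331 0.925
  outer loop
   vertex 0.9 2.4 3.6
   vertex 3.3 3.2 3.8
   vertex 0.2 3.4 3.1
  endloop
 endfacet
 facet normal -0.843 -0.516 0.148
  outer loop
   vertex 0.9 2.4 3.6
   vertex 0.2 3.4 3.1
   vertex 1.8 0.7 2.8
  endloop
 endfacet
 facet normal 0.057 -0.400 0.915
  outer loop
   vertex 0.9 2.4 3.6
   vertex 1.8 0.7 2.8
   vertex 3.3 3.2 3.8
  endloop
 endfacet
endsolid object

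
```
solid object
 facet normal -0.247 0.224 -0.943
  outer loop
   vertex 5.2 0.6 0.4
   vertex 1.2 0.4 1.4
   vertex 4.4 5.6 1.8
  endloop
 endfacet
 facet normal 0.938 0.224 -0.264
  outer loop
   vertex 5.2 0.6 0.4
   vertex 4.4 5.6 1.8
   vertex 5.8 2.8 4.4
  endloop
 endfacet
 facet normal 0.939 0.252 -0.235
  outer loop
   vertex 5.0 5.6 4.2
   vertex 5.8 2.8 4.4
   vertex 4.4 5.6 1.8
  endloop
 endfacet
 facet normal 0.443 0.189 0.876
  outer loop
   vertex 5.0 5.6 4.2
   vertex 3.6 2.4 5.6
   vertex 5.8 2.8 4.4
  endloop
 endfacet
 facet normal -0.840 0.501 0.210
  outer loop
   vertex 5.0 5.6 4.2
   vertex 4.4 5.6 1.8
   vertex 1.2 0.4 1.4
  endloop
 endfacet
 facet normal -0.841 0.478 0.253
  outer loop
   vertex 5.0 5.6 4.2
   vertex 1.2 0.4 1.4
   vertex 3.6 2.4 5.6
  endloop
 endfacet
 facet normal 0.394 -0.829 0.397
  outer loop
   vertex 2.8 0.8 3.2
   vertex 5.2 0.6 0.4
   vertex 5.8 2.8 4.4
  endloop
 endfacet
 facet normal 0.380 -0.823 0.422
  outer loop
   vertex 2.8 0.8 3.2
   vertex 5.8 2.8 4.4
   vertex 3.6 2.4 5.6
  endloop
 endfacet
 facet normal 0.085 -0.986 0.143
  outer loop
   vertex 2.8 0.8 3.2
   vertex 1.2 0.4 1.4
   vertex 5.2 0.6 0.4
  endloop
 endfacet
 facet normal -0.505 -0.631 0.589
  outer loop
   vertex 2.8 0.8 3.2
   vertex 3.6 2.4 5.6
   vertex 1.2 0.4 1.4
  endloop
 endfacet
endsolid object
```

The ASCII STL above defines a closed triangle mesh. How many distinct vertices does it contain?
7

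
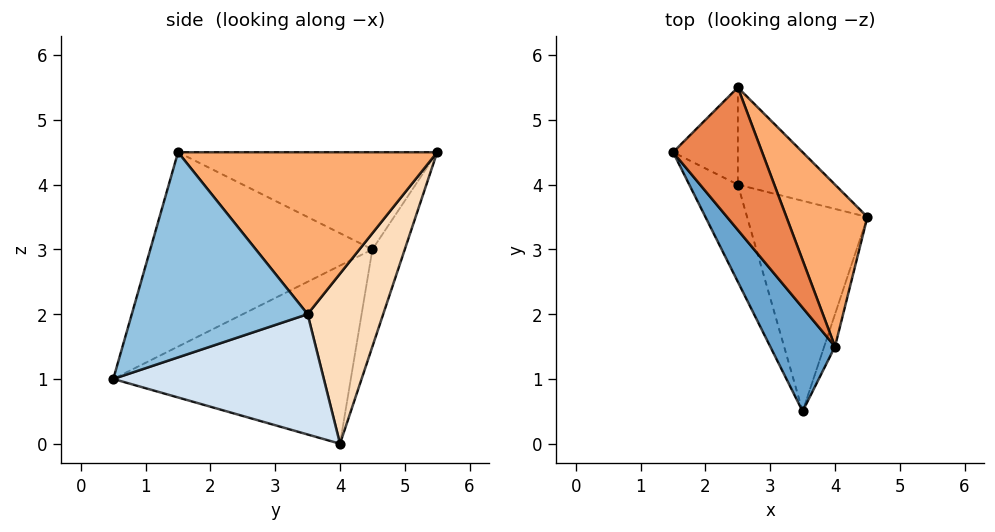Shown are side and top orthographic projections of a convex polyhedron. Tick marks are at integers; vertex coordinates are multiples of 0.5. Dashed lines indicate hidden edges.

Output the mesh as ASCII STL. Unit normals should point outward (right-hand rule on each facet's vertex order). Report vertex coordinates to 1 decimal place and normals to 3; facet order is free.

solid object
 facet normal -0.802 -0.535 0.267
  outer loop
   vertex 4.0 1.5 4.5
   vertex 1.5 4.5 3.0
   vertex 3.5 0.5 1.0
  endloop
 endfacet
 facet normal 0.952 -0.301 -0.050
  outer loop
   vertex 4.0 1.5 4.5
   vertex 3.5 0.5 1.0
   vertex 4.5 3.5 2.0
  endloop
 endfacet
 facet normal -0.910 -0.331 -0.248
  outer loop
   vertex 2.5 4.0 0.0
   vertex 3.5 0.5 1.0
   vertex 1.5 4.5 3.0
  endloop
 endfacet
 facet normal 0.707 0.000 -0.707
  outer loop
   vertex 2.5 4.0 0.0
   vertex 4.5 3.5 2.0
   vertex 3.5 0.5 1.0
  endloop
 endfacet
 facet normal -0.711 -0.266 0.651
  outer loop
   vertex 2.5 5.5 4.5
   vertex 1.5 4.5 3.0
   vertex 4.0 1.5 4.5
  endloop
 endfacet
 facet normal 0.848 0.318 0.424
  outer loop
   vertex 2.5 5.5 4.5
   vertex 4.0 1.5 4.5
   vertex 4.5 3.5 2.0
  endloop
 endfacet
 facet normal -0.429 0.857 -0.286
  outer loop
   vertex 2.5 5.5 4.5
   vertex 2.5 4.0 0.0
   vertex 1.5 4.5 3.0
  endloop
 endfacet
 facet normal 0.484 0.830 -0.277
  outer loop
   vertex 2.5 5.5 4.5
   vertex 4.5 3.5 2.0
   vertex 2.5 4.0 0.0
  endloop
 endfacet
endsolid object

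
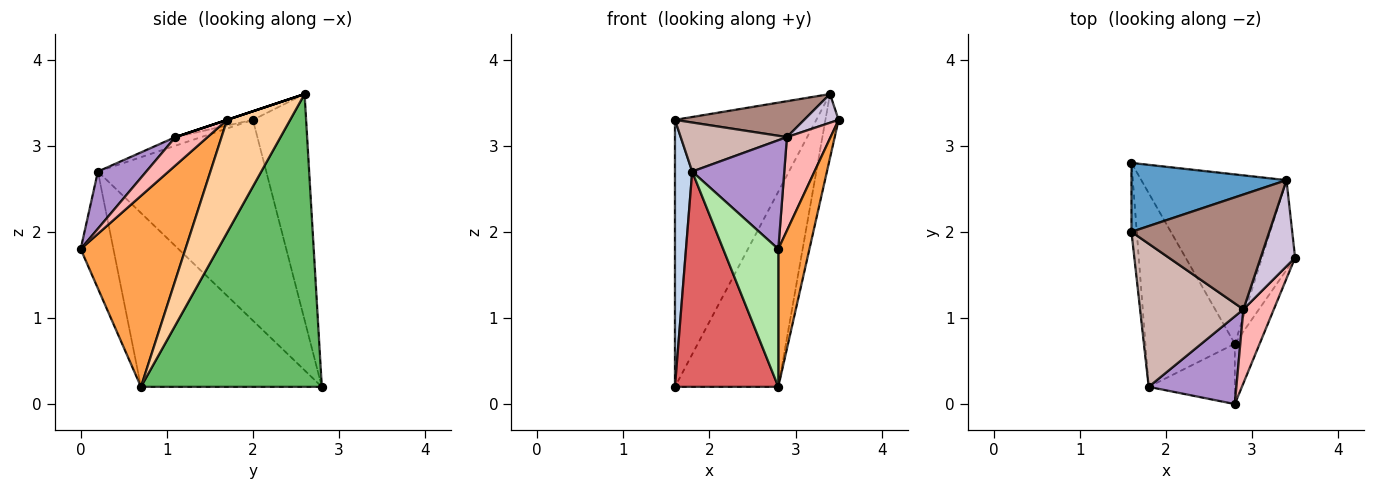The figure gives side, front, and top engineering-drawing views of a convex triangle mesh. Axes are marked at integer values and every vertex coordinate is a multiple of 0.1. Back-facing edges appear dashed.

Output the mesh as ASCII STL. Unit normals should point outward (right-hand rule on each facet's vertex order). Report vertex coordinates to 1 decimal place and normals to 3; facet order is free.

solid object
 facet normal -0.342 0.910 0.235
  outer loop
   vertex 3.4 2.6 3.6
   vertex 1.6 2.8 0.2
   vertex 1.6 2.0 3.3
  endloop
 endfacet
 facet normal -0.994 -0.102 -0.026
  outer loop
   vertex 1.8 0.2 2.7
   vertex 1.6 2.0 3.3
   vertex 1.6 2.8 0.2
  endloop
 endfacet
 facet normal 0.951 -0.283 -0.124
  outer loop
   vertex 2.8 0.7 0.2
   vertex 3.5 1.7 3.3
   vertex 2.8 0.0 1.8
  endloop
 endfacet
 facet normal 0.941 0.196 -0.276
  outer loop
   vertex 2.8 0.7 0.2
   vertex 3.4 2.6 3.6
   vertex 3.5 1.7 3.3
  endloop
 endfacet
 facet normal 0.797 0.456 -0.395
  outer loop
   vertex 2.8 0.7 0.2
   vertex 1.6 2.8 0.2
   vertex 3.4 2.6 3.6
  endloop
 endfacet
 facet normal -0.478 -0.805 -0.352
  outer loop
   vertex 2.8 0.7 0.2
   vertex 2.8 0.0 1.8
   vertex 1.8 0.2 2.7
  endloop
 endfacet
 facet normal -0.793 -0.453 -0.408
  outer loop
   vertex 2.8 0.7 0.2
   vertex 1.8 0.2 2.7
   vertex 1.6 2.8 0.2
  endloop
 endfacet
 facet normal 0.501 -0.679 0.536
  outer loop
   vertex 2.9 1.1 3.1
   vertex 2.8 0.0 1.8
   vertex 3.5 1.7 3.3
  endloop
 endfacet
 facet normal 0.379 -0.721 0.581
  outer loop
   vertex 2.9 1.1 3.1
   vertex 1.8 0.2 2.7
   vertex 2.8 0.0 1.8
  endloop
 endfacet
 facet normal 0.000 -0.316 0.949
  outer loop
   vertex 2.9 1.1 3.1
   vertex 3.5 1.7 3.3
   vertex 3.4 2.6 3.6
  endloop
 endfacet
 facet normal -0.060 -0.298 0.953
  outer loop
   vertex 2.9 1.1 3.1
   vertex 3.4 2.6 3.6
   vertex 1.6 2.0 3.3
  endloop
 endfacet
 facet normal -0.079 -0.323 0.943
  outer loop
   vertex 2.9 1.1 3.1
   vertex 1.6 2.0 3.3
   vertex 1.8 0.2 2.7
  endloop
 endfacet
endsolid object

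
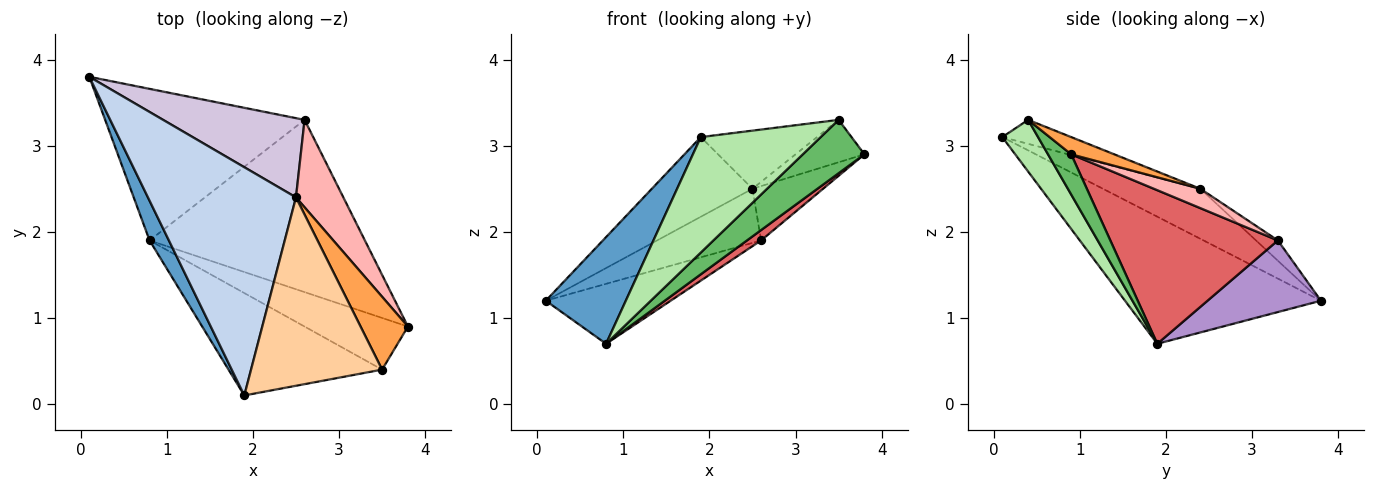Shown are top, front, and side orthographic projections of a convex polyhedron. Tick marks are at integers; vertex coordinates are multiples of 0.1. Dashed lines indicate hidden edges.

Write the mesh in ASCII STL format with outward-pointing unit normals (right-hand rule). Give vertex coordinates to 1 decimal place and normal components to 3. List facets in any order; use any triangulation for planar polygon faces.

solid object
 facet normal -0.917 -0.374 0.139
  outer loop
   vertex 0.8 1.9 0.7
   vertex 1.9 0.1 3.1
   vertex 0.1 3.8 1.2
  endloop
 endfacet
 facet normal -0.304 0.314 0.899
  outer loop
   vertex 2.5 2.4 2.5
   vertex 0.1 3.8 1.2
   vertex 1.9 0.1 3.1
  endloop
 endfacet
 facet normal 0.300 0.480 0.825
  outer loop
   vertex 3.5 0.4 3.3
   vertex 3.8 0.9 2.9
   vertex 2.5 2.4 2.5
  endloop
 endfacet
 facet normal -0.172 0.290 0.941
  outer loop
   vertex 3.5 0.4 3.3
   vertex 2.5 2.4 2.5
   vertex 1.9 0.1 3.1
  endloop
 endfacet
 facet normal 0.261 -0.694 -0.671
  outer loop
   vertex 3.5 0.4 3.3
   vertex 0.8 1.9 0.7
   vertex 3.8 0.9 2.9
  endloop
 endfacet
 facet normal 0.218 -0.730 -0.648
  outer loop
   vertex 3.5 0.4 3.3
   vertex 1.9 0.1 3.1
   vertex 0.8 1.9 0.7
  endloop
 endfacet
 facet normal 0.580 -0.049 -0.813
  outer loop
   vertex 2.6 3.3 1.9
   vertex 3.8 0.9 2.9
   vertex 0.8 1.9 0.7
  endloop
 endfacet
 facet normal 0.328 0.498 0.802
  outer loop
   vertex 2.6 3.3 1.9
   vertex 2.5 2.4 2.5
   vertex 3.8 0.9 2.9
  endloop
 endfacet
 facet normal 0.317 0.349 -0.882
  outer loop
   vertex 2.6 3.3 1.9
   vertex 0.8 1.9 0.7
   vertex 0.1 3.8 1.2
  endloop
 endfacet
 facet normal -0.118 0.560 0.820
  outer loop
   vertex 2.6 3.3 1.9
   vertex 0.1 3.8 1.2
   vertex 2.5 2.4 2.5
  endloop
 endfacet
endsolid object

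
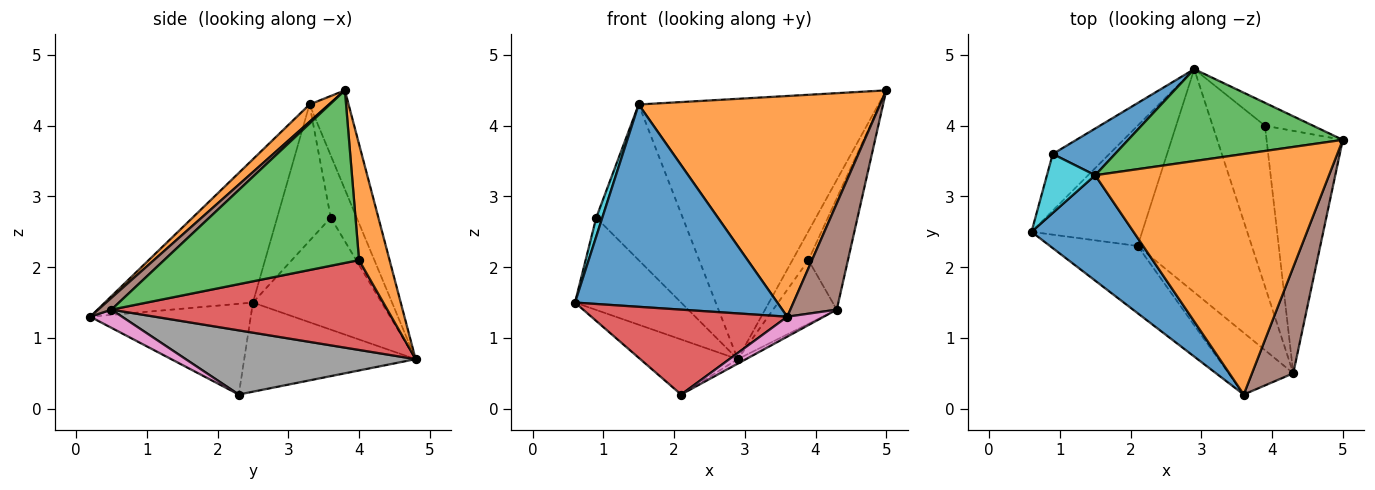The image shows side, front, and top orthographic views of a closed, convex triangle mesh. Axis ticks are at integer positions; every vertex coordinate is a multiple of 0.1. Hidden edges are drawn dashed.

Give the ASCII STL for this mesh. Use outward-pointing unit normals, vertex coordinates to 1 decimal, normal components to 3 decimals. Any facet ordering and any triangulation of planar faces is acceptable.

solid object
 facet normal -0.544 -0.744 0.388
  outer loop
   vertex 1.5 3.3 4.3
   vertex 0.6 2.5 1.5
   vertex 3.6 0.2 1.3
  endloop
 endfacet
 facet normal 0.054 -0.675 0.736
  outer loop
   vertex 1.5 3.3 4.3
   vertex 3.6 0.2 1.3
   vertex 5.0 3.8 4.5
  endloop
 endfacet
 facet normal -0.152 0.932 0.329
  outer loop
   vertex 1.5 3.3 4.3
   vertex 5.0 3.8 4.5
   vertex 2.9 4.8 0.7
  endloop
 endfacet
 facet normal -0.541 -0.660 -0.522
  outer loop
   vertex 2.1 2.3 0.2
   vertex 3.6 0.2 1.3
   vertex 0.6 2.5 1.5
  endloop
 endfacet
 facet normal -0.591 0.336 -0.734
  outer loop
   vertex 2.1 2.3 0.2
   vertex 0.6 2.5 1.5
   vertex 2.9 4.8 0.7
  endloop
 endfacet
 facet normal 0.198 -0.693 0.693
  outer loop
   vertex 4.3 0.5 1.4
   vertex 5.0 3.8 4.5
   vertex 3.6 0.2 1.3
  endloop
 endfacet
 facet normal 0.259 -0.297 -0.919
  outer loop
   vertex 4.3 0.5 1.4
   vertex 3.6 0.2 1.3
   vertex 2.1 2.3 0.2
  endloop
 endfacet
 facet normal 0.490 0.018 -0.872
  outer loop
   vertex 4.3 0.5 1.4
   vertex 2.1 2.3 0.2
   vertex 2.9 4.8 0.7
  endloop
 endfacet
 facet normal -0.719 0.593 -0.363
  outer loop
   vertex 0.9 3.6 2.7
   vertex 2.9 4.8 0.7
   vertex 0.6 2.5 1.5
  endloop
 endfacet
 facet normal -0.937 -0.106 0.332
  outer loop
   vertex 0.9 3.6 2.7
   vertex 0.6 2.5 1.5
   vertex 1.5 3.3 4.3
  endloop
 endfacet
 facet normal -0.276 0.921 0.276
  outer loop
   vertex 0.9 3.6 2.7
   vertex 1.5 3.3 4.3
   vertex 2.9 4.8 0.7
  endloop
 endfacet
 facet normal 0.831 0.436 -0.345
  outer loop
   vertex 3.9 4.0 2.1
   vertex 2.9 4.8 0.7
   vertex 5.0 3.8 4.5
  endloop
 endfacet
 facet normal 0.900 0.182 -0.397
  outer loop
   vertex 3.9 4.0 2.1
   vertex 5.0 3.8 4.5
   vertex 4.3 0.5 1.4
  endloop
 endfacet
 facet normal 0.847 0.196 -0.494
  outer loop
   vertex 3.9 4.0 2.1
   vertex 4.3 0.5 1.4
   vertex 2.9 4.8 0.7
  endloop
 endfacet
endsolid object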